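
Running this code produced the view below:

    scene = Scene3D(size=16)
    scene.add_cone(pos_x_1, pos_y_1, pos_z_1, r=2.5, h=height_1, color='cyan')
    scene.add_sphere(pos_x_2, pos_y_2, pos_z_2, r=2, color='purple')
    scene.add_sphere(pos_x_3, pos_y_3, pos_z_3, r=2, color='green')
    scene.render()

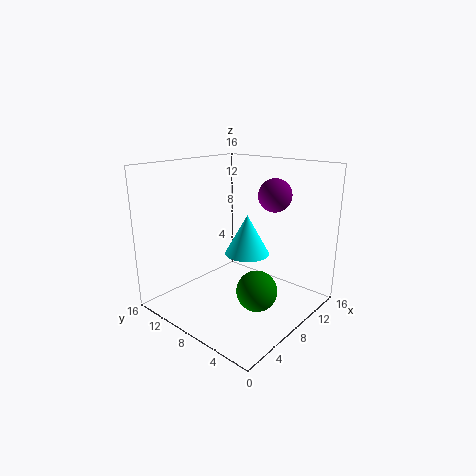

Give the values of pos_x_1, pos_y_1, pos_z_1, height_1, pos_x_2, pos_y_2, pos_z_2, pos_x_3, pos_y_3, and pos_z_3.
pos_x_1 = 9, pos_y_1 = 7.5, pos_z_1 = 6, height_1 = 4.5, pos_x_2 = 13.5, pos_y_2 = 7, pos_z_2 = 12, pos_x_3 = 5, pos_y_3 = 3, pos_z_3 = 4.5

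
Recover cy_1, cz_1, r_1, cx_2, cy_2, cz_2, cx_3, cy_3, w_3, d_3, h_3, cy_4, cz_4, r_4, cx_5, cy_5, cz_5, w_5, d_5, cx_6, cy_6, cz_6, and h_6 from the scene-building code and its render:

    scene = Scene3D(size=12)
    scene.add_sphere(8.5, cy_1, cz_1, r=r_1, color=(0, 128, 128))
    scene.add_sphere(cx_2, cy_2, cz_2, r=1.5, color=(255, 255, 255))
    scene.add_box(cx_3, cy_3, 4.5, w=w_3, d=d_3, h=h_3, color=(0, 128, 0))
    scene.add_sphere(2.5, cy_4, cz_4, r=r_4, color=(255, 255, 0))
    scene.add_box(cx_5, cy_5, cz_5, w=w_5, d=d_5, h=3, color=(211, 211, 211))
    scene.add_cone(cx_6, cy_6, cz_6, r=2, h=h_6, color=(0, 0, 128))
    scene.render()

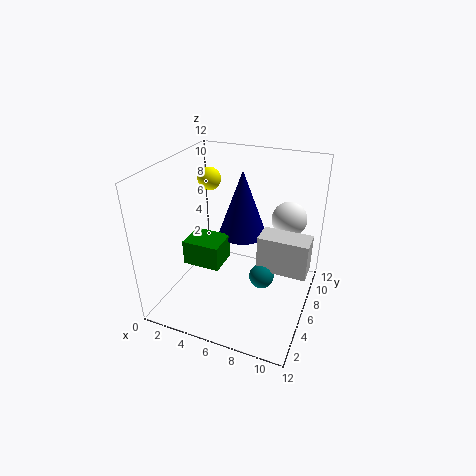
cy_1 = 5
cz_1 = 3.5
r_1 = 1
cx_2 = 9.5
cy_2 = 9
cz_2 = 7
cx_3 = 2.5
cy_3 = 3
w_3 = 3
d_3 = 2.5
h_3 = 2
cy_4 = 8
cz_4 = 10
r_4 = 1
cx_5 = 8
cy_5 = 5
cz_5 = 4
w_5 = 4
d_5 = 2
cx_6 = 6
cy_6 = 7
cz_6 = 6
h_6 = 5.5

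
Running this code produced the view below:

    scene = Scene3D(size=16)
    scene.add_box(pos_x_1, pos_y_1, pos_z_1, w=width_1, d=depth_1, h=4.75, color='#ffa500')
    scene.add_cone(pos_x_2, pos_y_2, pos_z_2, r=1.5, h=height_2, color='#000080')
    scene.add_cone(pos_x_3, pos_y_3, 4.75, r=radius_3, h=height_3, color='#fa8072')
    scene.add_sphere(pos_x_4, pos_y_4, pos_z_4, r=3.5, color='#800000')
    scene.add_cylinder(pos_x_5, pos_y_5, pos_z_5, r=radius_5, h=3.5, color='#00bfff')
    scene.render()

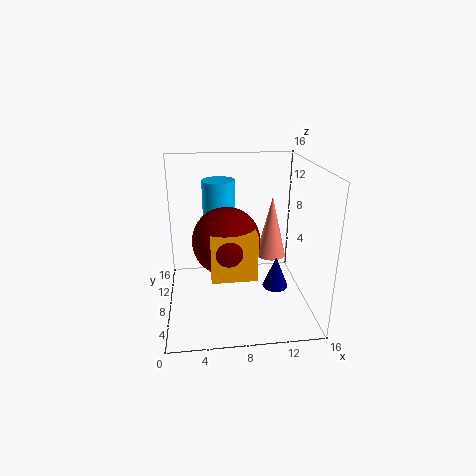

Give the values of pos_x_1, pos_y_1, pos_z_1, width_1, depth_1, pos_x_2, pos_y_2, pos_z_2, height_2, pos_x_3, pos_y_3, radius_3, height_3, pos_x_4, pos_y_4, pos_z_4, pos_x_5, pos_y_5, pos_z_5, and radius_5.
pos_x_1 = 4.75
pos_y_1 = 2.5
pos_z_1 = 5.75
width_1 = 4.5
depth_1 = 2.5
pos_x_2 = 12.5
pos_y_2 = 8
pos_z_2 = 1.5
height_2 = 3.75
pos_x_3 = 12.25
pos_y_3 = 10
radius_3 = 1.75
height_3 = 7.25
pos_x_4 = 6.5
pos_y_4 = 5.75
pos_z_4 = 8.75
pos_x_5 = 6
pos_y_5 = 8.25
pos_z_5 = 11
radius_5 = 1.75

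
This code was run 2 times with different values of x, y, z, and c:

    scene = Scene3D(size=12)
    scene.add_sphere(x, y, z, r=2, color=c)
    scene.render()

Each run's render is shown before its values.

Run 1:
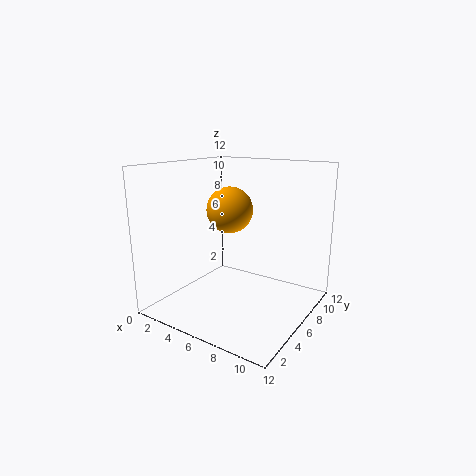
x = 4.5, y = 7, z = 8, c = 'orange'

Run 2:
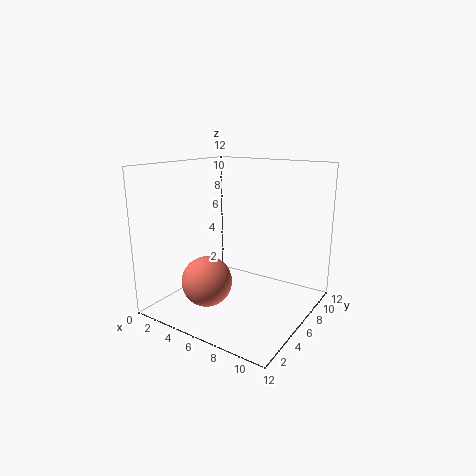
x = 5, y = 3, z = 3, c = 'salmon'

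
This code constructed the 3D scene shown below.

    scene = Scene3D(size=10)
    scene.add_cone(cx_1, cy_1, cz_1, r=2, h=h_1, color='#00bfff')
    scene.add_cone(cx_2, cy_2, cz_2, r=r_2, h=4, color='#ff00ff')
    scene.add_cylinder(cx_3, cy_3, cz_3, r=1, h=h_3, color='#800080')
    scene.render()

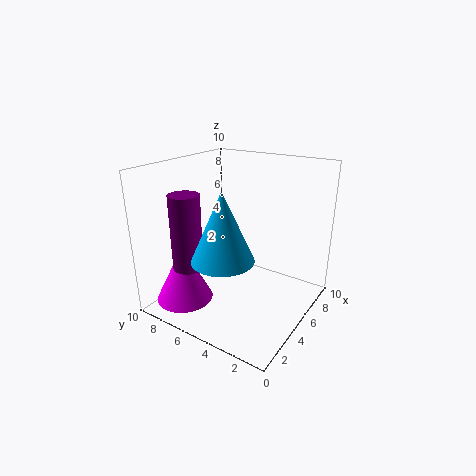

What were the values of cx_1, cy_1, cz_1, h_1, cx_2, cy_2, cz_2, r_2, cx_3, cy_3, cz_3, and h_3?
cx_1 = 2.5, cy_1 = 4.5, cz_1 = 4.5, h_1 = 4.5, cx_2 = 2.5, cy_2 = 8, cz_2 = 0.5, r_2 = 2, cx_3 = 2, cy_3 = 7, cz_3 = 3.5, h_3 = 5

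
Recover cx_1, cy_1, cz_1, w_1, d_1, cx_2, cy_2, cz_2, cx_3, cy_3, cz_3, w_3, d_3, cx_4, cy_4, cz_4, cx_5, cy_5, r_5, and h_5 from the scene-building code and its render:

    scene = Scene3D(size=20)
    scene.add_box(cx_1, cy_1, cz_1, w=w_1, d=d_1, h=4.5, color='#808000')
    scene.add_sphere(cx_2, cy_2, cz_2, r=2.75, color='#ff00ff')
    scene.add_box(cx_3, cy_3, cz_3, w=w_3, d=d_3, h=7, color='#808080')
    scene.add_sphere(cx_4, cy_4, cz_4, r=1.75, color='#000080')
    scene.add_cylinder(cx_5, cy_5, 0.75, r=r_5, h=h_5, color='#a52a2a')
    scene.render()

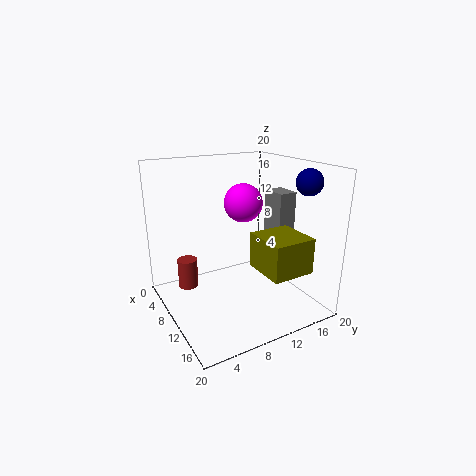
cx_1 = 14; cy_1 = 9.5; cz_1 = 7.75; w_1 = 5.75; d_1 = 5.5; cx_2 = 8; cy_2 = 12; cz_2 = 14.25; cx_3 = 10.5; cy_3 = 14; cz_3 = 9.5; w_3 = 3.5; d_3 = 2.5; cx_4 = 15.5; cy_4 = 17.25; cz_4 = 18; cx_5 = 3.5; cy_5 = 4.75; r_5 = 1.5; h_5 = 4.5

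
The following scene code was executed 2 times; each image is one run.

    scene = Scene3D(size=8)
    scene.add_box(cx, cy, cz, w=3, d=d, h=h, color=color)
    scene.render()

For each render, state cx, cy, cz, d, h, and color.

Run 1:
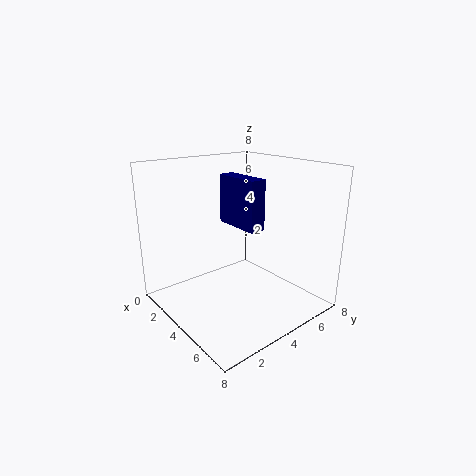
cx = 1
cy = 5
cz = 4
d = 1
h = 3
color = 'navy'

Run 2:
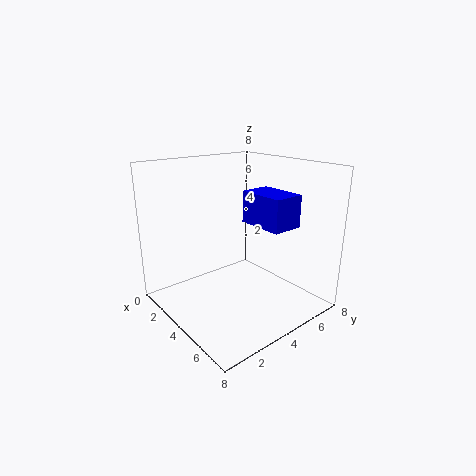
cx = 2
cy = 6
cz = 4
d = 2
h = 2
color = 'blue'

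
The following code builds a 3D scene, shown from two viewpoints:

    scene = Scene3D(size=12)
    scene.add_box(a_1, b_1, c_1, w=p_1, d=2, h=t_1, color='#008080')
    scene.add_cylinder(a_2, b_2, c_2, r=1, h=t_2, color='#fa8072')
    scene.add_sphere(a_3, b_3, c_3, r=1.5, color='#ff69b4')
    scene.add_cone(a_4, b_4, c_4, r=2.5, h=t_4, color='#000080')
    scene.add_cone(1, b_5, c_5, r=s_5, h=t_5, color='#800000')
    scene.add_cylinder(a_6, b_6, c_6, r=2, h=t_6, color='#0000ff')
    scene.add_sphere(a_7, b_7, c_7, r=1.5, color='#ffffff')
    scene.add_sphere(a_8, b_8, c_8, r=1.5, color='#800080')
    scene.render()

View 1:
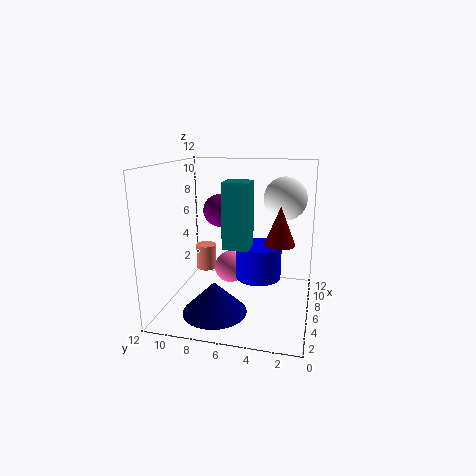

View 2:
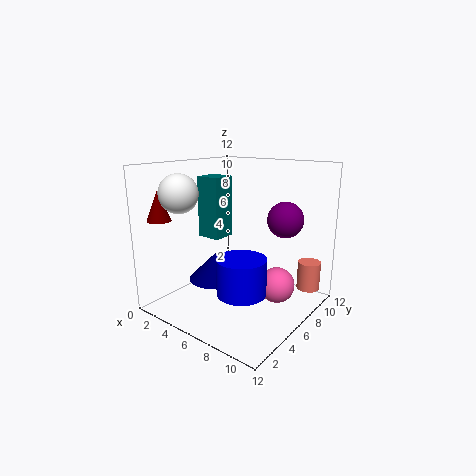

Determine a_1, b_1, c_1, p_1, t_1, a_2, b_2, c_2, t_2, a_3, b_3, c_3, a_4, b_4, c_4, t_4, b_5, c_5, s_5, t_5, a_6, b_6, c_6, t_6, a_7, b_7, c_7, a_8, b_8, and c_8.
a_1 = 3
b_1 = 4.5
c_1 = 6
p_1 = 2
t_1 = 5
a_2 = 10.5
b_2 = 10.5
c_2 = 1
t_2 = 2.5
a_3 = 9
b_3 = 7.5
c_3 = 2
a_4 = 2.5
b_4 = 7
c_4 = 1
t_4 = 2.5
b_5 = 2
c_5 = 7.5
s_5 = 1
t_5 = 2.5
a_6 = 7.5
b_6 = 4.5
c_6 = 2
t_6 = 3
a_7 = 3.5
b_7 = 2
c_7 = 10
a_8 = 9
b_8 = 8.5
c_8 = 7.5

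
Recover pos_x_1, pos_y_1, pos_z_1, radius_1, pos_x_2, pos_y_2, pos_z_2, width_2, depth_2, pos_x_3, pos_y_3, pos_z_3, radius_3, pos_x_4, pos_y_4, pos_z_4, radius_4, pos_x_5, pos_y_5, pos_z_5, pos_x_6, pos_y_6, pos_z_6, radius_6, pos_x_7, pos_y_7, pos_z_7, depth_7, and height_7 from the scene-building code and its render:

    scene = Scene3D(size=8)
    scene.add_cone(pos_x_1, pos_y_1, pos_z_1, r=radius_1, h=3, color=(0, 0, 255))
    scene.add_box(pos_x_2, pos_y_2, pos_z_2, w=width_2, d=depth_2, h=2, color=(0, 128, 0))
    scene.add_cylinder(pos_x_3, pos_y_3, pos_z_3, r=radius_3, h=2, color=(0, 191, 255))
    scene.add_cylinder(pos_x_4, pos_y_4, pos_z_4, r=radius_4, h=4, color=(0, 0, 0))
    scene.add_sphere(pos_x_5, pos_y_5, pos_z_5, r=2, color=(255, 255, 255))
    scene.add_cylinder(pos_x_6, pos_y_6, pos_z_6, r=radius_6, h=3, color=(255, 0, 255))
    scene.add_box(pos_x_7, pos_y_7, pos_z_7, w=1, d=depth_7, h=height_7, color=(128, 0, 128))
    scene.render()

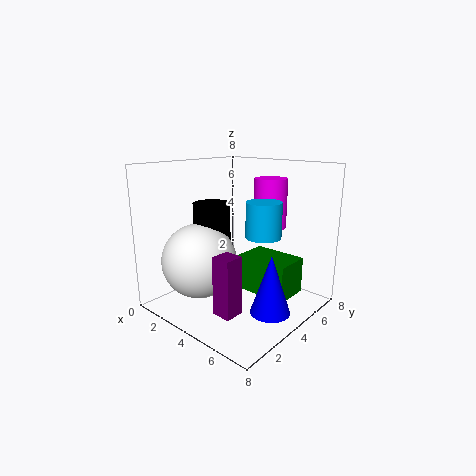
pos_x_1 = 7, pos_y_1 = 3, pos_z_1 = 1, radius_1 = 1, pos_x_2 = 4, pos_y_2 = 4, pos_z_2 = 1, width_2 = 3, depth_2 = 2, pos_x_3 = 5, pos_y_3 = 5, pos_z_3 = 4, radius_3 = 1, pos_x_4 = 3, pos_y_4 = 3, pos_z_4 = 2, radius_4 = 1, pos_x_5 = 3, pos_y_5 = 2, pos_z_5 = 3, pos_x_6 = 4, pos_y_6 = 7, pos_z_6 = 4, radius_6 = 1, pos_x_7 = 5, pos_y_7 = 1, pos_z_7 = 1, depth_7 = 1, height_7 = 3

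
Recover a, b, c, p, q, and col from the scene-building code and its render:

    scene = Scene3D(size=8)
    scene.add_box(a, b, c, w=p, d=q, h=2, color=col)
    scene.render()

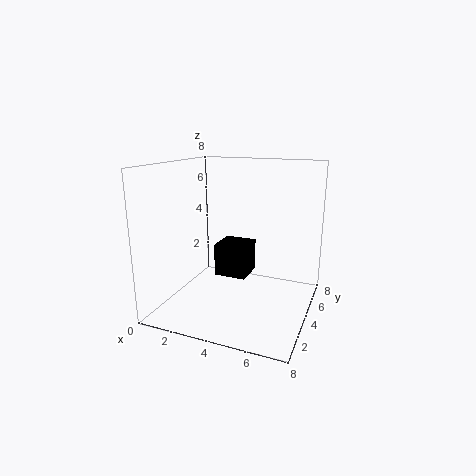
a = 2; b = 5; c = 1; p = 2; q = 2; col = 'black'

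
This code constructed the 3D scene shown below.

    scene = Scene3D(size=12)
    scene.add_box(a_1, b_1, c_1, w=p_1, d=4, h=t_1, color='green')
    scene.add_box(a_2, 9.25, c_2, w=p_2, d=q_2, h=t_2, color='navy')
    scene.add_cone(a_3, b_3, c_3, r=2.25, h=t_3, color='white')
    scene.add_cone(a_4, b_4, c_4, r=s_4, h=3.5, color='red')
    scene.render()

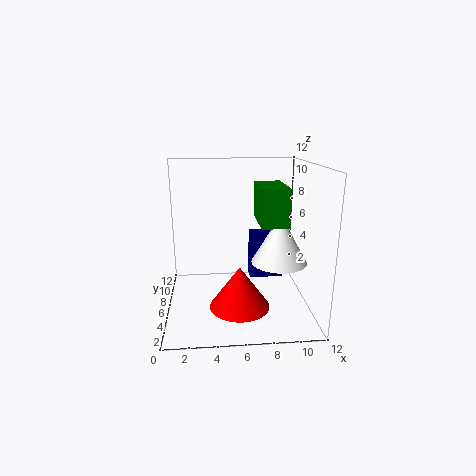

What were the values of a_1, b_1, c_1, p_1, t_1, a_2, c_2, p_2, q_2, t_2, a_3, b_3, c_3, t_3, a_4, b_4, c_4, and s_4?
a_1 = 7.25, b_1 = 1.75, c_1 = 8, p_1 = 2, t_1 = 2.75, a_2 = 7.5, c_2 = 0.75, p_2 = 3.25, q_2 = 1.5, t_2 = 4.5, a_3 = 9.25, b_3 = 4.75, c_3 = 4.25, t_3 = 4, a_4 = 6, b_4 = 4.5, c_4 = 0.5, s_4 = 2.5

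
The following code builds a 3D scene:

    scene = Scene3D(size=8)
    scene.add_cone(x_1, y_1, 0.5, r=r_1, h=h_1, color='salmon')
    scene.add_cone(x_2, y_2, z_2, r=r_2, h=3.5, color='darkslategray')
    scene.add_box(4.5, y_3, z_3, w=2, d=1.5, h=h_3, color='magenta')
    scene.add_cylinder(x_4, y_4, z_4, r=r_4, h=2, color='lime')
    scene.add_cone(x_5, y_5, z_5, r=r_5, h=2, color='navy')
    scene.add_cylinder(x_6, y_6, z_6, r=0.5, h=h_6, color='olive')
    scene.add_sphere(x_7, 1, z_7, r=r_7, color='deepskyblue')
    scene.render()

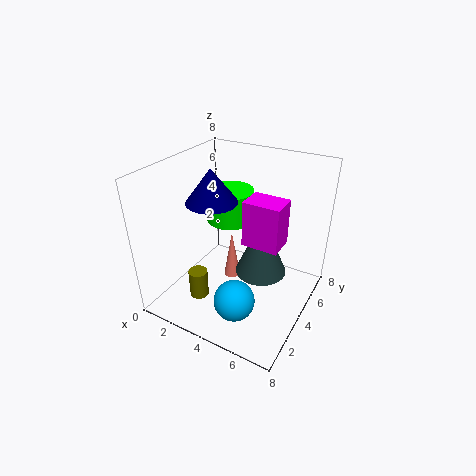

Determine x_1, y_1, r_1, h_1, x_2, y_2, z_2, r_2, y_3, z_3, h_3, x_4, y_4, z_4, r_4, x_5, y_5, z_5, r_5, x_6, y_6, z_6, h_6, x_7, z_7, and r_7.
x_1 = 3; y_1 = 5; r_1 = 0.5; h_1 = 3; x_2 = 5; y_2 = 5; z_2 = 1.5; r_2 = 1.5; y_3 = 3.5; z_3 = 4; h_3 = 2.5; x_4 = 2; y_4 = 6.5; z_4 = 3.5; r_4 = 1.5; x_5 = 2; y_5 = 4.5; z_5 = 5.5; r_5 = 1.5; x_6 = 3; y_6 = 1.5; z_6 = 1.5; h_6 = 1.5; x_7 = 5.5; z_7 = 2.5; r_7 = 1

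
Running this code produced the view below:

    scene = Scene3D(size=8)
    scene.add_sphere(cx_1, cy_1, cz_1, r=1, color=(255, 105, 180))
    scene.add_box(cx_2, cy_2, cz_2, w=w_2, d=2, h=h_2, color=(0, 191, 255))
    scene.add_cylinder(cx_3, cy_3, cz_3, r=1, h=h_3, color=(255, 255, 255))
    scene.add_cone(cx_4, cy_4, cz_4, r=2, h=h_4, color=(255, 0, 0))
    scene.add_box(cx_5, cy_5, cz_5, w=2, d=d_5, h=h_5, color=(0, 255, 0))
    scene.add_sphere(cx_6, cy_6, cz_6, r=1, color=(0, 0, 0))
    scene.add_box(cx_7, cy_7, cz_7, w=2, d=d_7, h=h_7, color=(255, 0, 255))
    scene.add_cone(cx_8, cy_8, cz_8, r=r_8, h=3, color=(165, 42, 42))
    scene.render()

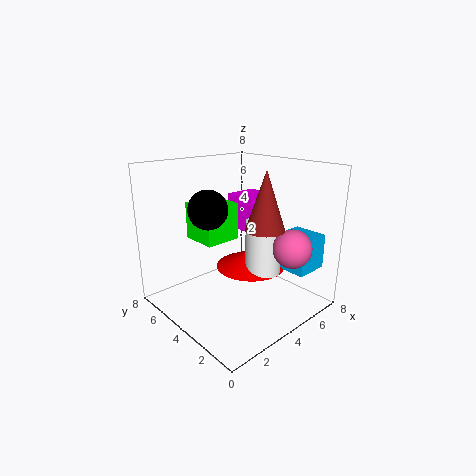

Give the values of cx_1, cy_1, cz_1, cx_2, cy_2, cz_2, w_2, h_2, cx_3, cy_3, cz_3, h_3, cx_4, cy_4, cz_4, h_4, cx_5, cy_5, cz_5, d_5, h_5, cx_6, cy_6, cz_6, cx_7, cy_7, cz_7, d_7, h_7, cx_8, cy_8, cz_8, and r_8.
cx_1 = 5
cy_1 = 1
cz_1 = 4
cx_2 = 6
cy_2 = 1
cz_2 = 2
w_2 = 2
h_2 = 2
cx_3 = 5
cy_3 = 3
cz_3 = 2
h_3 = 3
cx_4 = 5
cy_4 = 4
cz_4 = 2
h_4 = 1
cx_5 = 2
cy_5 = 4
cz_5 = 4
d_5 = 2
h_5 = 2
cx_6 = 2
cy_6 = 4
cz_6 = 6
cx_7 = 5
cy_7 = 4
cz_7 = 4
d_7 = 2
h_7 = 2
cx_8 = 4
cy_8 = 2
cz_8 = 5
r_8 = 1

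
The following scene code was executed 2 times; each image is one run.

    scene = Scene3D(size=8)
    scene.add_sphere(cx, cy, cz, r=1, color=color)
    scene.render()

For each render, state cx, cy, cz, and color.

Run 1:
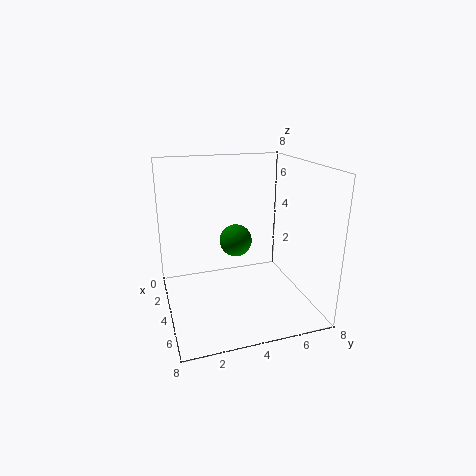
cx = 2; cy = 4.5; cz = 3; color = 'green'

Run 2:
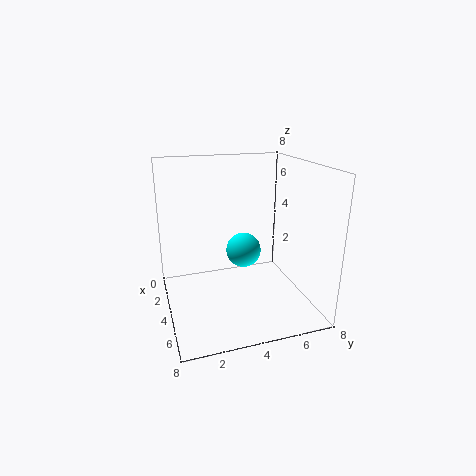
cx = 3.5; cy = 4.5; cz = 3; color = 'cyan'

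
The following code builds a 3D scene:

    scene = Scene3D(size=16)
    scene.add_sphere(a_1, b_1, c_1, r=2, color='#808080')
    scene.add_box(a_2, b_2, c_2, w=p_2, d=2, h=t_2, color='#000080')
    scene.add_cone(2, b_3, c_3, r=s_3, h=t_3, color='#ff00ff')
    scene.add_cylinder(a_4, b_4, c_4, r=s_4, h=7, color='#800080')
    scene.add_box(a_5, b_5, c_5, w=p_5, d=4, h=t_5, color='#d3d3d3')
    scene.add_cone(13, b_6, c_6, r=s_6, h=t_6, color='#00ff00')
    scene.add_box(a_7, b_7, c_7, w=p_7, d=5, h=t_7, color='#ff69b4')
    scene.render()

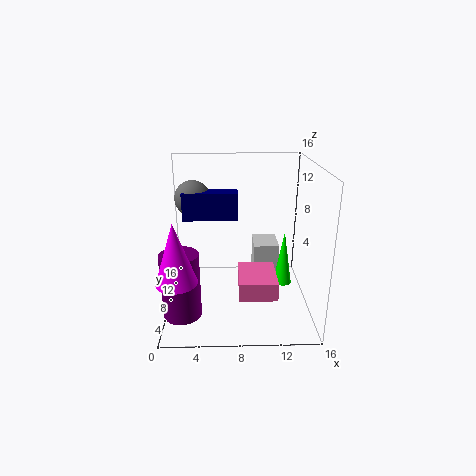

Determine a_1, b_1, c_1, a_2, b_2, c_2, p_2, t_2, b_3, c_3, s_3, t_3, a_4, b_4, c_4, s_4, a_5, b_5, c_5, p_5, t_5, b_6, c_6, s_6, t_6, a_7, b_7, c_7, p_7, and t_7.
a_1 = 3; b_1 = 10; c_1 = 12; a_2 = 2; b_2 = 8; c_2 = 10; p_2 = 6; t_2 = 3; b_3 = 2; c_3 = 6; s_3 = 2; t_3 = 6; a_4 = 2; b_4 = 4; c_4 = 1; s_4 = 2; a_5 = 10; b_5 = 10; c_5 = 1; p_5 = 3; t_5 = 5; b_6 = 7; c_6 = 3; s_6 = 1; t_6 = 6; a_7 = 8; b_7 = 3; c_7 = 3; p_7 = 4; t_7 = 2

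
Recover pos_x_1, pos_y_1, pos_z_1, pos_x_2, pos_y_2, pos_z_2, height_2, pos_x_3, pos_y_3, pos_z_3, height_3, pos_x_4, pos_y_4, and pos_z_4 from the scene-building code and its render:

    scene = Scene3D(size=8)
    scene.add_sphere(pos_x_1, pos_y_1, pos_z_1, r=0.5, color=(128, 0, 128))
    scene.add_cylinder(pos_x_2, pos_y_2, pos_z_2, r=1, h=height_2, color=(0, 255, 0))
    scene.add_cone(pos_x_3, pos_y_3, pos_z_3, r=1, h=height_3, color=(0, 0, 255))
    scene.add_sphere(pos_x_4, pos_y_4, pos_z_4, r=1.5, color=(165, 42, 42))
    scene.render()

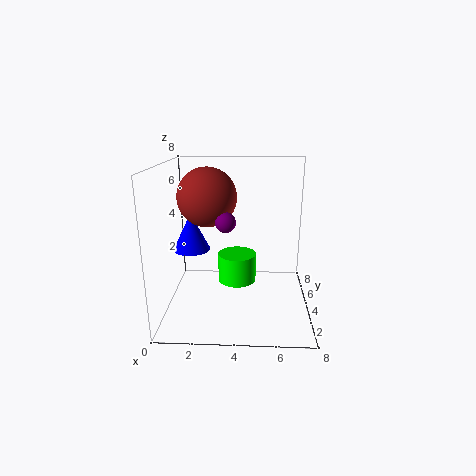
pos_x_1 = 3.5, pos_y_1 = 2, pos_z_1 = 5.5, pos_x_2 = 4, pos_y_2 = 3, pos_z_2 = 2, height_2 = 1.5, pos_x_3 = 1.5, pos_y_3 = 3.5, pos_z_3 = 3.5, height_3 = 2, pos_x_4 = 2.5, pos_y_4 = 3, pos_z_4 = 6.5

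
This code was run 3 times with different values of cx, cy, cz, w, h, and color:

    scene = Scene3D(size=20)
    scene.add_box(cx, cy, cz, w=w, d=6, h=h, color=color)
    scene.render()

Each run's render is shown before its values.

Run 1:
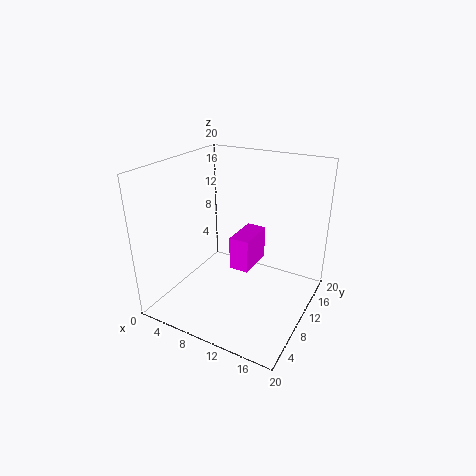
cx = 8
cy = 11
cz = 4
w = 3
h = 5
color = 'magenta'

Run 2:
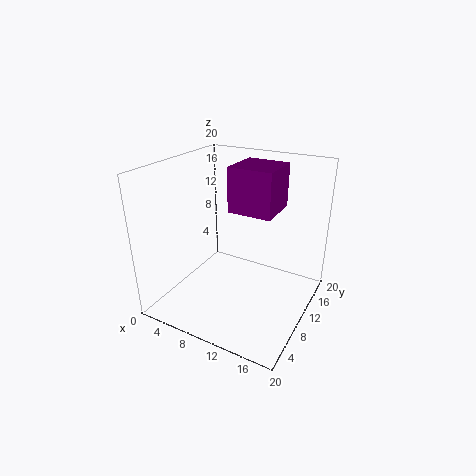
cx = 9
cy = 9
cz = 14
w = 6
h = 6
color = 'purple'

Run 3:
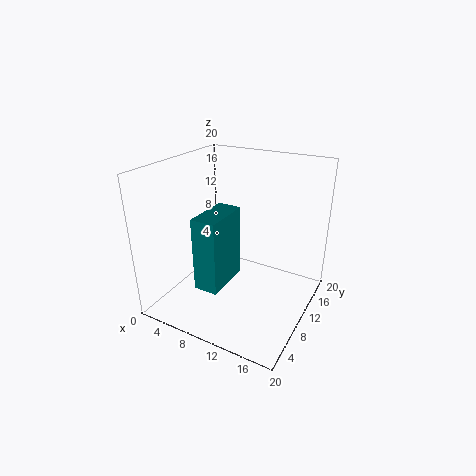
cx = 9
cy = 1
cz = 7
w = 3
h = 9
color = 'teal'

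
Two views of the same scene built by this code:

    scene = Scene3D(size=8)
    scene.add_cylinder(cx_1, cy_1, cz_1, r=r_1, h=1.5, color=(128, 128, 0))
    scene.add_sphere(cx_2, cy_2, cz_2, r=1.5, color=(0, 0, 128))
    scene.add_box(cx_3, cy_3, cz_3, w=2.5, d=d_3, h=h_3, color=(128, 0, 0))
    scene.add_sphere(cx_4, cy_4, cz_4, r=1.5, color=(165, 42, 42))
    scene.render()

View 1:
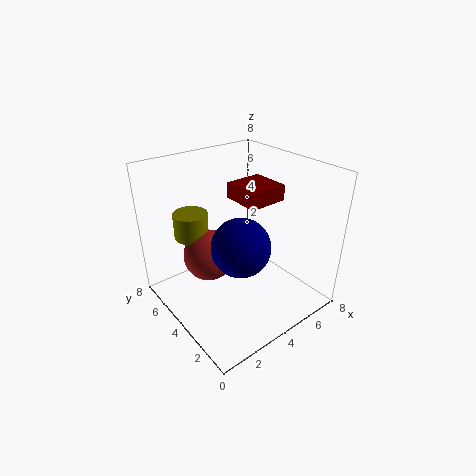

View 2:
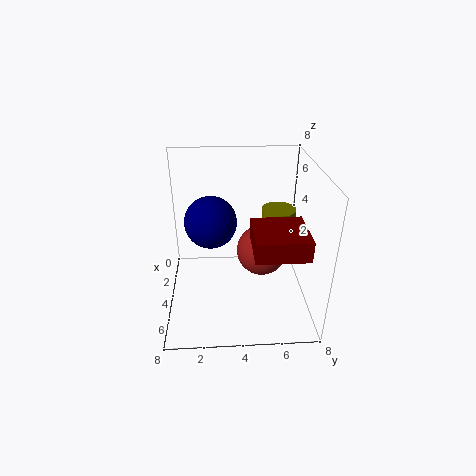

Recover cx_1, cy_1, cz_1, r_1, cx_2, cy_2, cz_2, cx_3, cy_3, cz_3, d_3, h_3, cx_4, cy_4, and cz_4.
cx_1 = 2.5; cy_1 = 6.5; cz_1 = 3.5; r_1 = 1; cx_2 = 3; cy_2 = 2.5; cz_2 = 4.5; cx_3 = 5.5; cy_3 = 4.5; cz_3 = 5; d_3 = 2.5; h_3 = 1; cx_4 = 3; cy_4 = 5.5; cz_4 = 2.5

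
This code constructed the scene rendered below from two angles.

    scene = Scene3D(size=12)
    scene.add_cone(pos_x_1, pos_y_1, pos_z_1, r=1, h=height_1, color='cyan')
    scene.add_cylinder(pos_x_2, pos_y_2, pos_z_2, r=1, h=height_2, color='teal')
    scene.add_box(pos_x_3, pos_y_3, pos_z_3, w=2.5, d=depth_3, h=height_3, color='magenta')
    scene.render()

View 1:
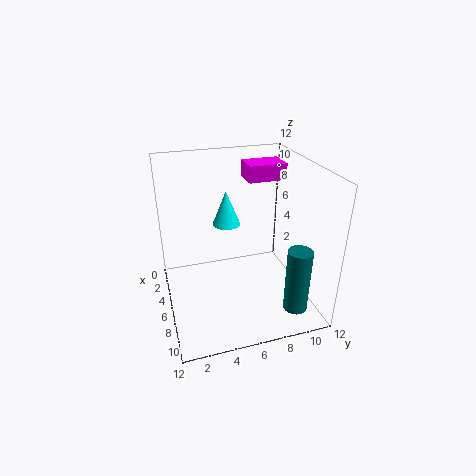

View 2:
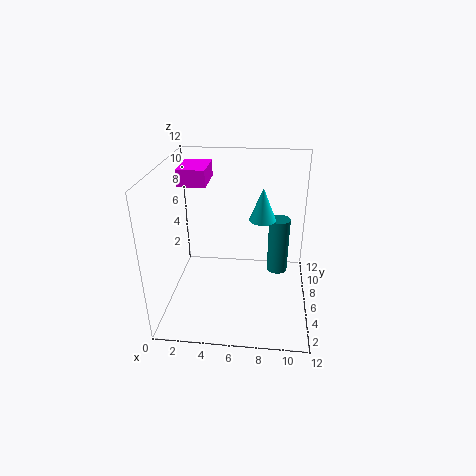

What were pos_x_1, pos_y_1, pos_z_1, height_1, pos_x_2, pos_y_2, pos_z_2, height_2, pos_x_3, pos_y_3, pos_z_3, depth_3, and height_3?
pos_x_1 = 8, pos_y_1 = 4.5, pos_z_1 = 8.5, height_1 = 2.5, pos_x_2 = 9.5, pos_y_2 = 10, pos_z_2 = 0.5, height_2 = 5.5, pos_x_3 = 0.5, pos_y_3 = 8, pos_z_3 = 9.5, depth_3 = 3.5, height_3 = 1.5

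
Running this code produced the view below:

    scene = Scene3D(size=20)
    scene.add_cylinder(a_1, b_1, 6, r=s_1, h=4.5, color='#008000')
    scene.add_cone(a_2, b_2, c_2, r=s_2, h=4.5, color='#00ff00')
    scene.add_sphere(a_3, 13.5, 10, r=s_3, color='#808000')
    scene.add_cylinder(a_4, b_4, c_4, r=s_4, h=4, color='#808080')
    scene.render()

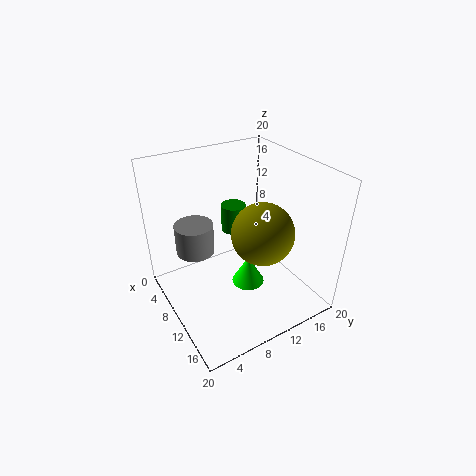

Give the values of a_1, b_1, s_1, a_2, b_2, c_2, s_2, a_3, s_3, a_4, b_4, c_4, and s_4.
a_1 = 2; b_1 = 14; s_1 = 2; a_2 = 9; b_2 = 12.5; c_2 = 0.5; s_2 = 2.5; a_3 = 11; s_3 = 4.5; a_4 = 9; b_4 = 4; c_4 = 9.5; s_4 = 2.5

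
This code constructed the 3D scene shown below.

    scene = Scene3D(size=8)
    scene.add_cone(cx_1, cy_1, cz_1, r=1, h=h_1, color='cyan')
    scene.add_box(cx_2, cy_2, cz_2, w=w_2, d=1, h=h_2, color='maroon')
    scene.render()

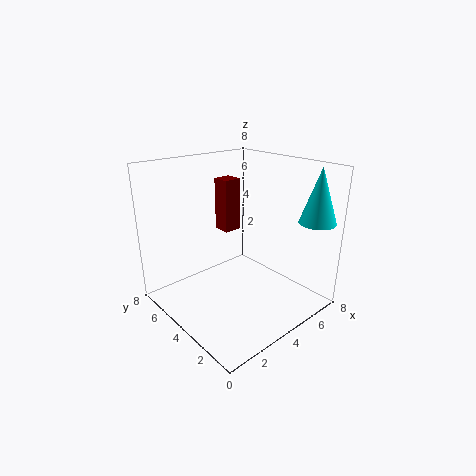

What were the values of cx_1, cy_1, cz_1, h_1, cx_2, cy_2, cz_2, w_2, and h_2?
cx_1 = 7
cy_1 = 1
cz_1 = 5
h_1 = 3
cx_2 = 4
cy_2 = 5
cz_2 = 4
w_2 = 1
h_2 = 3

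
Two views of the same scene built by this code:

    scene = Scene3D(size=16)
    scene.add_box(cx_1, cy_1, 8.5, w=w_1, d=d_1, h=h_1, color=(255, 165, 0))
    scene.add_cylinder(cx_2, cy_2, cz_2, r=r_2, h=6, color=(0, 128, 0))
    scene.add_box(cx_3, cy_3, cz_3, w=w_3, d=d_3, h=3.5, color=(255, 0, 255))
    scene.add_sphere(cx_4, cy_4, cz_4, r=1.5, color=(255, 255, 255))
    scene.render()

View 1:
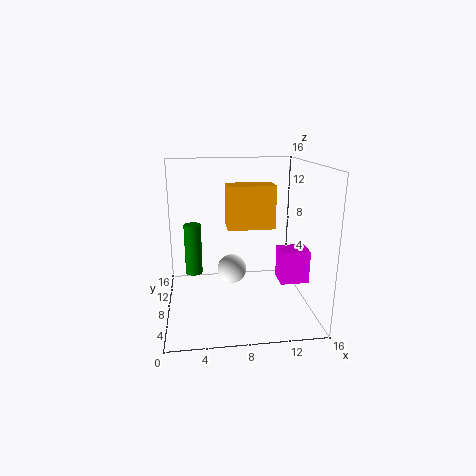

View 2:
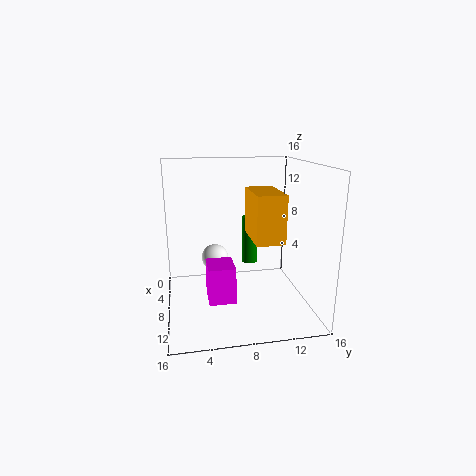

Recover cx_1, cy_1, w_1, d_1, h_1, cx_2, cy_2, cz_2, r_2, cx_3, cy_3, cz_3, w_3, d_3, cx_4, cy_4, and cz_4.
cx_1 = 7; cy_1 = 9; w_1 = 5.5; d_1 = 3; h_1 = 5; cx_2 = 3; cy_2 = 10.5; cz_2 = 3; r_2 = 1; cx_3 = 12; cy_3 = 4; cz_3 = 4; w_3 = 3; d_3 = 2.5; cx_4 = 7; cy_4 = 5.5; cz_4 = 5.5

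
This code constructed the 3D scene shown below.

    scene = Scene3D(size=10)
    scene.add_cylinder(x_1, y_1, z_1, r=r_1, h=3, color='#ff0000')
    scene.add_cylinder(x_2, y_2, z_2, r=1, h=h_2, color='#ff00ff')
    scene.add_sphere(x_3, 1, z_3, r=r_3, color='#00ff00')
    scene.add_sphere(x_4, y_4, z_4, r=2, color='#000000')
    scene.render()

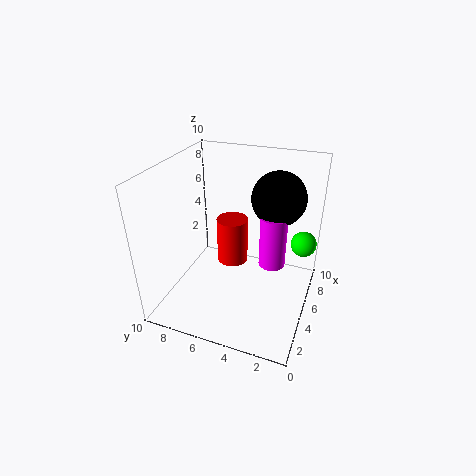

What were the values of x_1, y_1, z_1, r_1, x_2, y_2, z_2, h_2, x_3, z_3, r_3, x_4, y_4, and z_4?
x_1 = 4
y_1 = 5
z_1 = 4
r_1 = 1
x_2 = 7
y_2 = 3
z_2 = 2
h_2 = 4
x_3 = 9
z_3 = 3
r_3 = 1
x_4 = 8
y_4 = 3
z_4 = 7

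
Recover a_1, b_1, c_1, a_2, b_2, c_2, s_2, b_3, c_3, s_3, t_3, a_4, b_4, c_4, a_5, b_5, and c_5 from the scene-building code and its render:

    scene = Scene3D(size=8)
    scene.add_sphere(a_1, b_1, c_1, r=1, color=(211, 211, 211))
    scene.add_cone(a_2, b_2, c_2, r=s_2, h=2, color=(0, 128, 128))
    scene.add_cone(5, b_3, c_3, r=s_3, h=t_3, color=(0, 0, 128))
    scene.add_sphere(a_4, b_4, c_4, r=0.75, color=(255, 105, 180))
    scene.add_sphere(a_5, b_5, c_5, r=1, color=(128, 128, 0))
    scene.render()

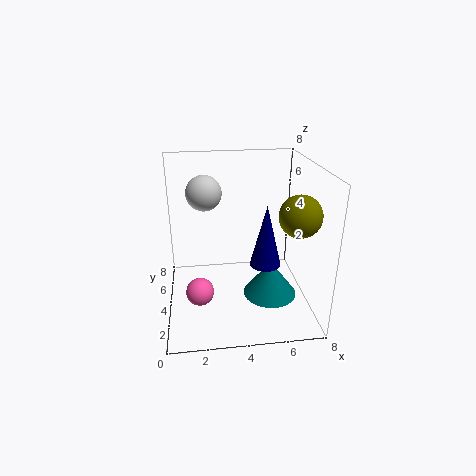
a_1 = 2.25; b_1 = 5.25; c_1 = 6.25; a_2 = 5.75; b_2 = 3.25; c_2 = 0.75; s_2 = 1.5; b_3 = 1.5; c_3 = 3.75; s_3 = 0.75; t_3 = 3; a_4 = 1.75; b_4 = 2.75; c_4 = 1.5; a_5 = 6.5; b_5 = 1.25; c_5 = 6.25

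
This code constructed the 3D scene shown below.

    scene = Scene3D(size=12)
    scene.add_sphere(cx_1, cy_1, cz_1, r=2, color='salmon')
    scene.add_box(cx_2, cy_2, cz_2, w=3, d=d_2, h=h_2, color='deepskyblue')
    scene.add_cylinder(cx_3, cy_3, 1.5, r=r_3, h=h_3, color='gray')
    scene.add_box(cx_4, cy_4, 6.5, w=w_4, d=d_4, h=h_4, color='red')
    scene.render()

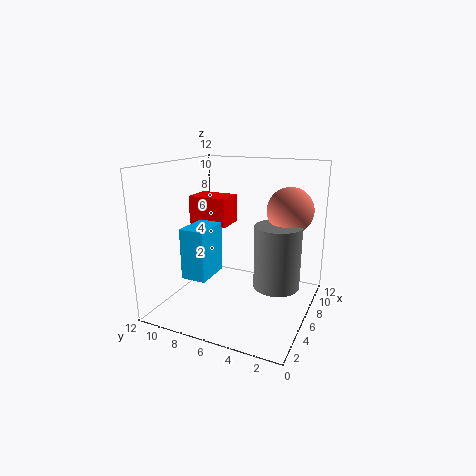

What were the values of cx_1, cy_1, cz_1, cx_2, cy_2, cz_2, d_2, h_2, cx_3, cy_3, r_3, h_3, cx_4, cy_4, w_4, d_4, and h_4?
cx_1 = 9
cy_1 = 2.5
cz_1 = 8
cx_2 = 2
cy_2 = 7
cz_2 = 3.5
d_2 = 2
h_2 = 4
cx_3 = 7.5
cy_3 = 3
r_3 = 2
h_3 = 5.5
cx_4 = 6.5
cy_4 = 7.5
w_4 = 2.5
d_4 = 3.5
h_4 = 2.5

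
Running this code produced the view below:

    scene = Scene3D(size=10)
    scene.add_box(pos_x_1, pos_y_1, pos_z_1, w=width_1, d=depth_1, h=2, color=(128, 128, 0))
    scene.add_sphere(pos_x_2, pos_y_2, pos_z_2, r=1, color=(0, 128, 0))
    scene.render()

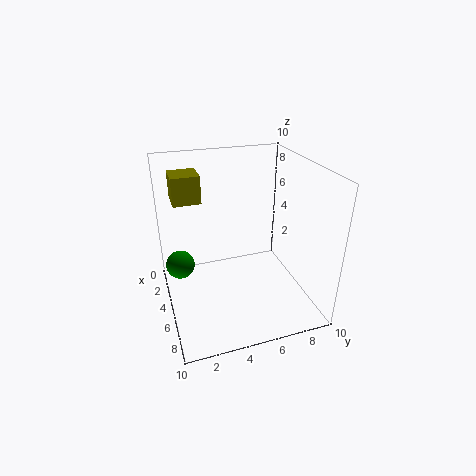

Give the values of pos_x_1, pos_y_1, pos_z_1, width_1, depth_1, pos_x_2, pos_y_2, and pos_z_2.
pos_x_1 = 1, pos_y_1 = 1, pos_z_1 = 7, width_1 = 2, depth_1 = 2, pos_x_2 = 4, pos_y_2 = 1, pos_z_2 = 3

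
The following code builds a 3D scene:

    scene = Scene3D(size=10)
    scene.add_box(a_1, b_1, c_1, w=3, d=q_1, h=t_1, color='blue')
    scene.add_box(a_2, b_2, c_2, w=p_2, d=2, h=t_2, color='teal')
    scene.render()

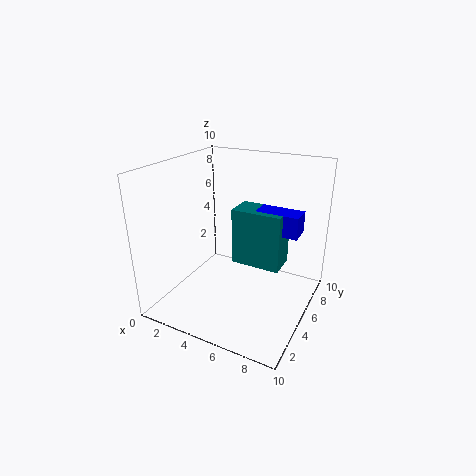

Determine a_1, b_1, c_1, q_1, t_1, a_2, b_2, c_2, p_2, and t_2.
a_1 = 6, b_1 = 5.5, c_1 = 5.5, q_1 = 1.5, t_1 = 1.5, a_2 = 4.5, b_2 = 5, c_2 = 3, p_2 = 3.5, t_2 = 4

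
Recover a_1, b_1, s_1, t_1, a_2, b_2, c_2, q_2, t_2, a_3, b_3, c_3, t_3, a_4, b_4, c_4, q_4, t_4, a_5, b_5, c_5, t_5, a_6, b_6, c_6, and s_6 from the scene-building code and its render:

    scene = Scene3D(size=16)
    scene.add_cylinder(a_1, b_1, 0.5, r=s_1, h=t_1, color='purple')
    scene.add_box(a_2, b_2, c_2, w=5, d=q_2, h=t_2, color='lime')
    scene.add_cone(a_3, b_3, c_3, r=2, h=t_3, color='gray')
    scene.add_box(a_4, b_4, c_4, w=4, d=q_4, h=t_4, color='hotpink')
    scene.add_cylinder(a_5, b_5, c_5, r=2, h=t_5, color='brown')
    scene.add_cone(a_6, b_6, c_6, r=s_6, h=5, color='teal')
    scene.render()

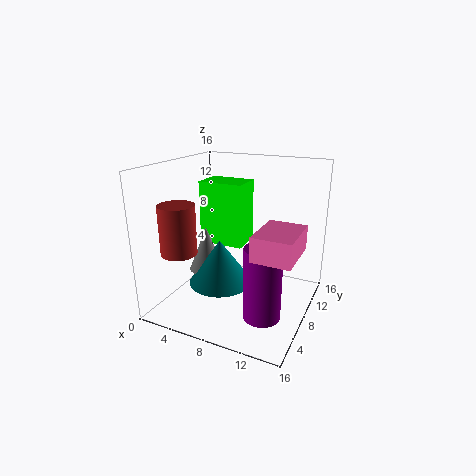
a_1 = 12
b_1 = 5.5
s_1 = 2
t_1 = 8
a_2 = 3.5
b_2 = 7.5
c_2 = 7
q_2 = 3.5
t_2 = 7
a_3 = 4.5
b_3 = 7
c_3 = 4
t_3 = 5
a_4 = 11.5
b_4 = 3
c_4 = 8
q_4 = 5.5
t_4 = 2.5
a_5 = 2.5
b_5 = 4.5
c_5 = 6.5
t_5 = 5.5
a_6 = 6.5
b_6 = 6.5
c_6 = 3
s_6 = 3.5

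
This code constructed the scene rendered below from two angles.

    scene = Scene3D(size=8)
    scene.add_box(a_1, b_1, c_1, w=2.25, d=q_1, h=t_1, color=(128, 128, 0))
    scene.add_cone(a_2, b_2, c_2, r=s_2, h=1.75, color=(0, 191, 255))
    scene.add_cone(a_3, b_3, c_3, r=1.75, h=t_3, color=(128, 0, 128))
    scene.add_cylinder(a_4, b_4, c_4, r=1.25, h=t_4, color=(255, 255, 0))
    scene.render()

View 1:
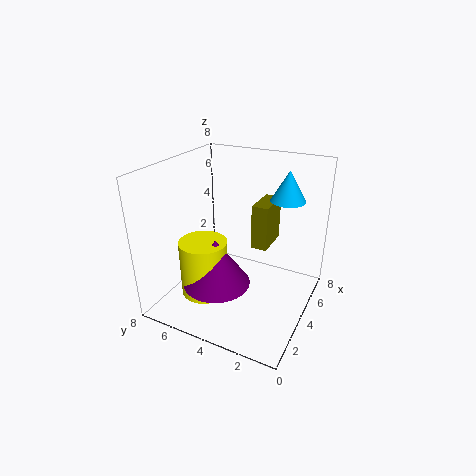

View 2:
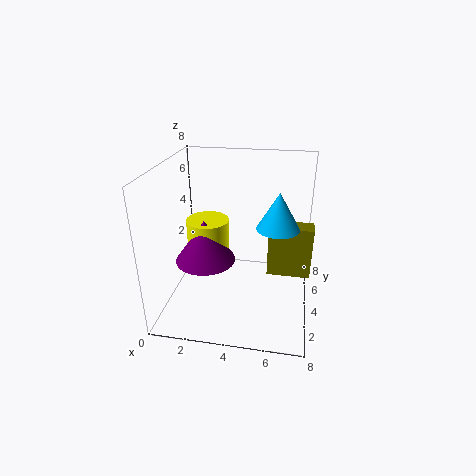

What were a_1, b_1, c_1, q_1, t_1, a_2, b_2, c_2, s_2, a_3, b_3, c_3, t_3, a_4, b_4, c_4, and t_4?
a_1 = 5.75
b_1 = 3
c_1 = 2.5
q_1 = 1
t_1 = 2.75
a_2 = 6.25
b_2 = 2
c_2 = 5.75
s_2 = 1
a_3 = 2
b_3 = 4.25
c_3 = 2.25
t_3 = 2.5
a_4 = 2
b_4 = 5
c_4 = 1.5
t_4 = 3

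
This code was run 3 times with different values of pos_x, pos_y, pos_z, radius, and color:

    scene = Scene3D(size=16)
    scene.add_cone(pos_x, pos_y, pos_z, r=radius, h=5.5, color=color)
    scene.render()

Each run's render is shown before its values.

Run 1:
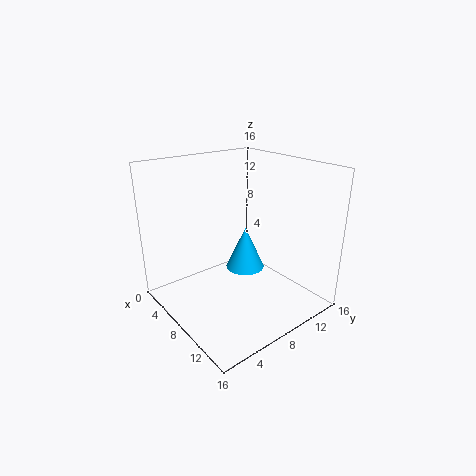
pos_x = 4.5; pos_y = 12; pos_z = 1.5; radius = 2.5; color = 'deepskyblue'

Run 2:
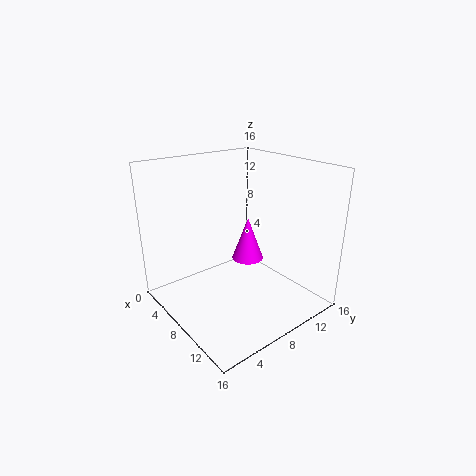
pos_x = 5; pos_y = 12; pos_z = 3; radius = 2; color = 'magenta'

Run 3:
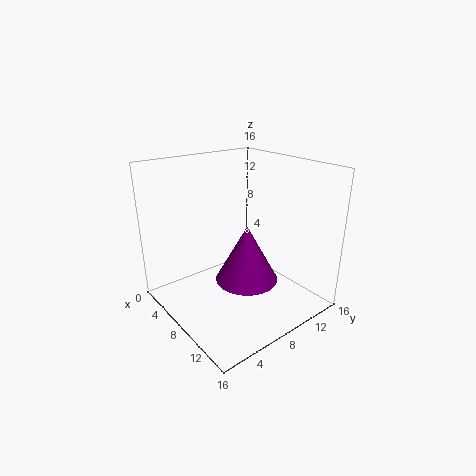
pos_x = 12.5; pos_y = 5.5; pos_z = 6; radius = 3; color = 'purple'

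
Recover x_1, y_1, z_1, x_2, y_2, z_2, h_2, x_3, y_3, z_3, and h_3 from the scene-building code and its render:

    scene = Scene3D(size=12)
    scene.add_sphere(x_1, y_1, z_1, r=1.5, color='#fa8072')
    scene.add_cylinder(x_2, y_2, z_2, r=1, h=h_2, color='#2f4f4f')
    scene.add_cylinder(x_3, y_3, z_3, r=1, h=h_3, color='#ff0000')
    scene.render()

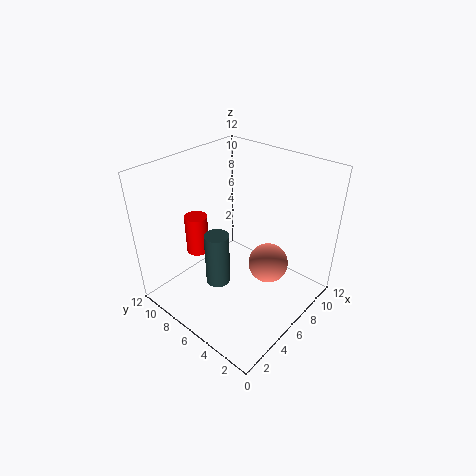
x_1 = 5.5, y_1 = 2.5, z_1 = 5.5, x_2 = 4, y_2 = 6.5, z_2 = 2.5, h_2 = 4.5, x_3 = 5, y_3 = 10, z_3 = 3.5, h_3 = 3.5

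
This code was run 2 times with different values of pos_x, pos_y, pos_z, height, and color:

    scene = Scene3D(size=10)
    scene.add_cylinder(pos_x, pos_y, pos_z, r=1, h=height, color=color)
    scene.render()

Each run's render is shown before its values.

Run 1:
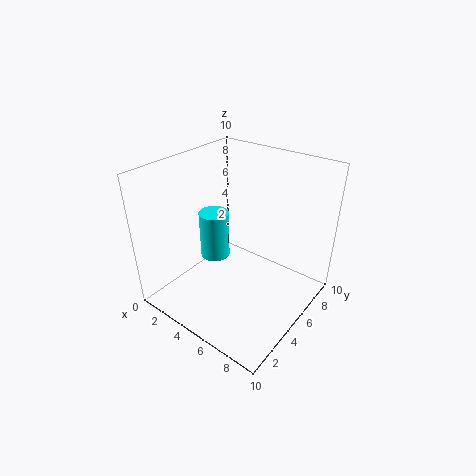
pos_x = 3.75
pos_y = 4
pos_z = 3.75
height = 3.25
color = 'cyan'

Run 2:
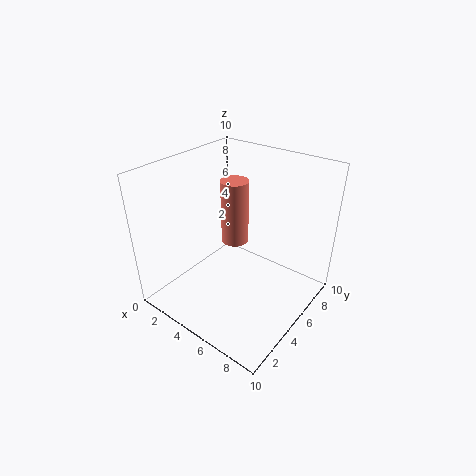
pos_x = 3.75
pos_y = 6.25
pos_z = 3.75
height = 4.75
color = 'salmon'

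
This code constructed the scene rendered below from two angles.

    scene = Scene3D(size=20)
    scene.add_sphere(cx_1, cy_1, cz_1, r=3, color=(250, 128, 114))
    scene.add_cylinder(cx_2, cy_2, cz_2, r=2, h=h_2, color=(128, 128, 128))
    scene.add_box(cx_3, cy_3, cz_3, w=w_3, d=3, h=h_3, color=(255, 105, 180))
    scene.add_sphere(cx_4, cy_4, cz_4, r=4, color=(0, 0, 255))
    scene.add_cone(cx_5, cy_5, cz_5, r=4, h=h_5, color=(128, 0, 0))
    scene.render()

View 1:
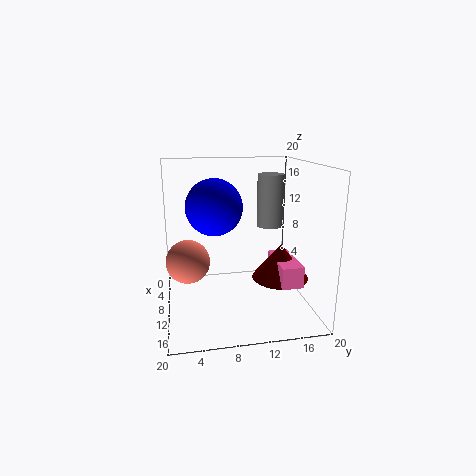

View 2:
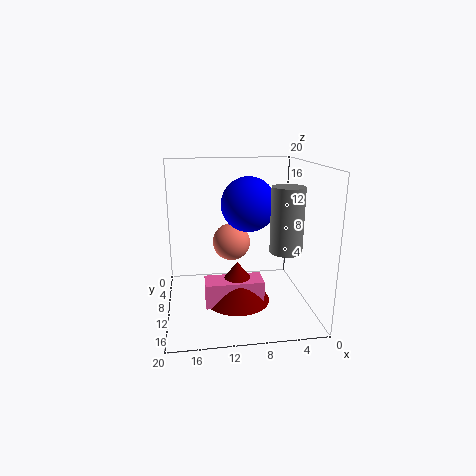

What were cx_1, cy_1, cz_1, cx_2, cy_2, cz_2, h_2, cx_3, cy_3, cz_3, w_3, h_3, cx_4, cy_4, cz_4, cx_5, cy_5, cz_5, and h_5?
cx_1 = 10, cy_1 = 3, cz_1 = 7, cx_2 = 5, cy_2 = 16, cz_2 = 10, h_2 = 8, cx_3 = 8, cy_3 = 15, cz_3 = 4, w_3 = 7, h_3 = 3, cx_4 = 8, cy_4 = 7, cz_4 = 14, cx_5 = 11, cy_5 = 16, cz_5 = 4, h_5 = 5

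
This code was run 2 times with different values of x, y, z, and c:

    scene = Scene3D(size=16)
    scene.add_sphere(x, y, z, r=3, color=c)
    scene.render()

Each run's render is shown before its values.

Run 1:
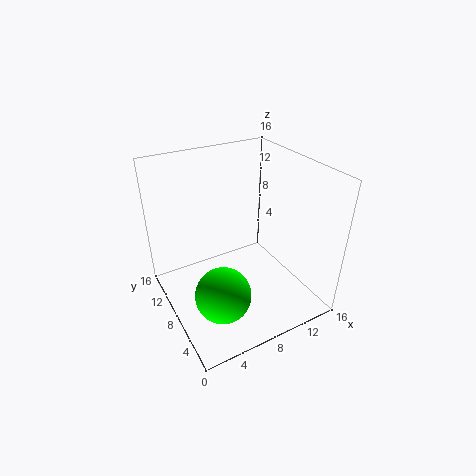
x = 4.5
y = 5
z = 3.5
c = 'lime'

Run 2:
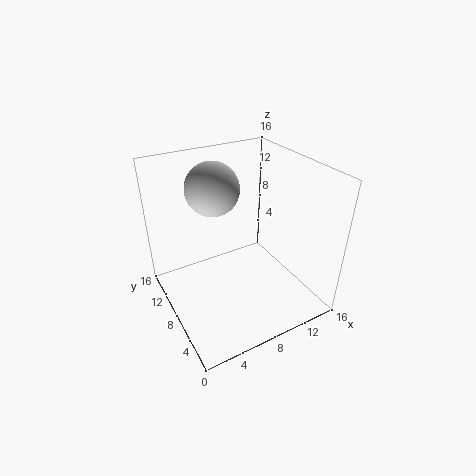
x = 6.5
y = 11
z = 13
c = 'lightgray'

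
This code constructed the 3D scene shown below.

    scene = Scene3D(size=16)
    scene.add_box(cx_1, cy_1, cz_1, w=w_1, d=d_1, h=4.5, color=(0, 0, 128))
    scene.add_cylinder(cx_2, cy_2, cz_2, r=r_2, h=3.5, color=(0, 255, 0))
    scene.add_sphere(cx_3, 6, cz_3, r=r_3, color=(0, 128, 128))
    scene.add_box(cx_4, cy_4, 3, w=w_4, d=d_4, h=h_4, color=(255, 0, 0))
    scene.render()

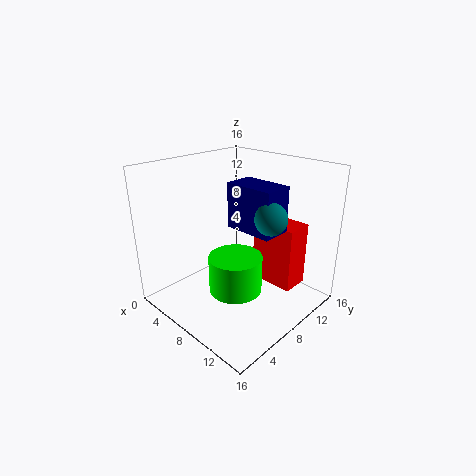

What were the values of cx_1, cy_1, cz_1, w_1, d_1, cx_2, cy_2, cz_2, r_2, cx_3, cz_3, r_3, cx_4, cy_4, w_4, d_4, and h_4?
cx_1 = 9
cy_1 = 5.5
cz_1 = 10.5
w_1 = 5
d_1 = 3
cx_2 = 12
cy_2 = 3.5
cz_2 = 5.5
r_2 = 2.5
cx_3 = 14
cz_3 = 12.5
r_3 = 1.5
cx_4 = 9
cy_4 = 9.5
w_4 = 5
d_4 = 3
h_4 = 7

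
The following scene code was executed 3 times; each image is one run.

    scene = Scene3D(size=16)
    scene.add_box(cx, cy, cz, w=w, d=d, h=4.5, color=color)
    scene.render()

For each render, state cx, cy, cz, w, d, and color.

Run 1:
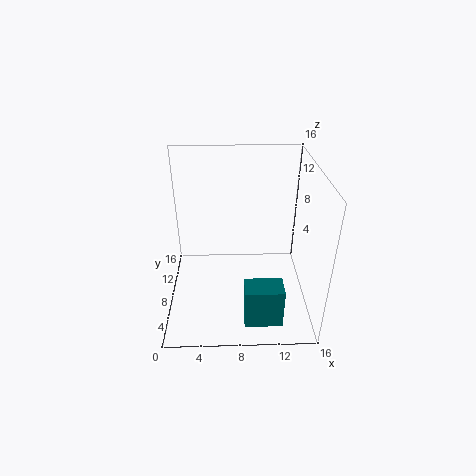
cx = 8.5
cy = 1.5
cz = 1
w = 4
d = 2.5
color = 'teal'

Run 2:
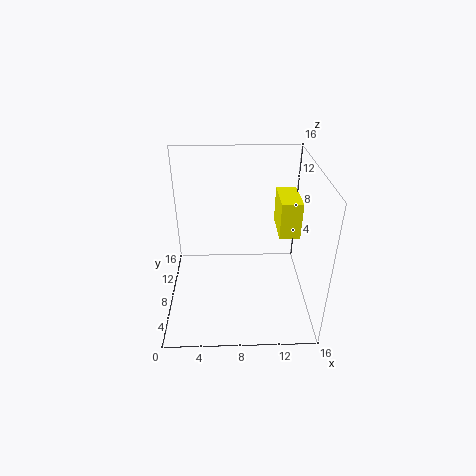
cx = 13
cy = 10
cz = 6.5
w = 2.5
d = 5
color = 'yellow'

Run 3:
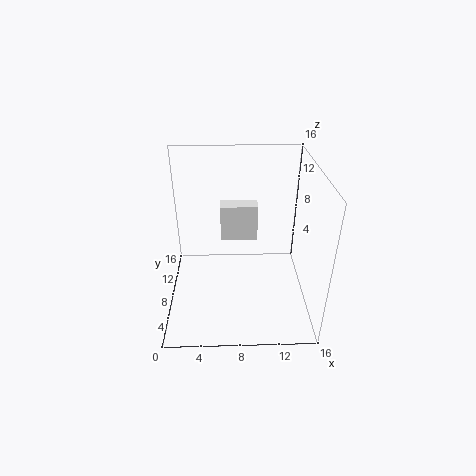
cx = 6
cy = 11.5
cz = 5.5
w = 4.5
d = 2
color = 'white'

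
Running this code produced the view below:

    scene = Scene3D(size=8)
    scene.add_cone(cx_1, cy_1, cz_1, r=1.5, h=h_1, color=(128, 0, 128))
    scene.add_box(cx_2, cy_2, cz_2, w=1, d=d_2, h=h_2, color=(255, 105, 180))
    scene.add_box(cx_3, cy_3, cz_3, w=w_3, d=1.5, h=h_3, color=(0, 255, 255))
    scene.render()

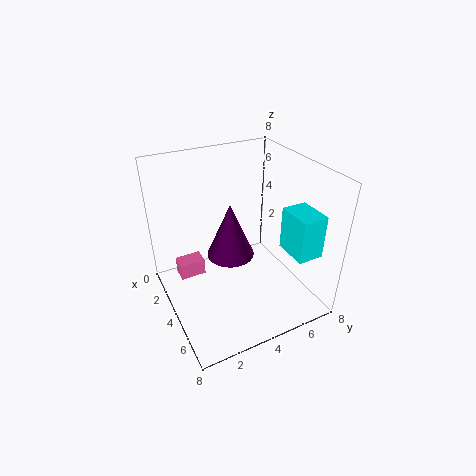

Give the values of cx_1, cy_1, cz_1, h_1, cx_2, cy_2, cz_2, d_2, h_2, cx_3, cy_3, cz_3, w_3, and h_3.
cx_1 = 2
cy_1 = 4.5
cz_1 = 1.5
h_1 = 3.5
cx_2 = 1.5
cy_2 = 1
cz_2 = 1
d_2 = 1.5
h_2 = 1
cx_3 = 4.5
cy_3 = 6.5
cz_3 = 3
w_3 = 2
h_3 = 2.5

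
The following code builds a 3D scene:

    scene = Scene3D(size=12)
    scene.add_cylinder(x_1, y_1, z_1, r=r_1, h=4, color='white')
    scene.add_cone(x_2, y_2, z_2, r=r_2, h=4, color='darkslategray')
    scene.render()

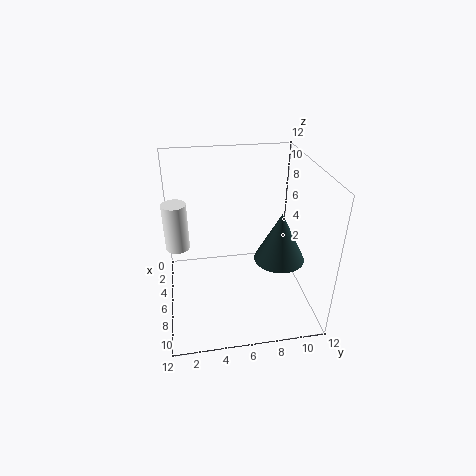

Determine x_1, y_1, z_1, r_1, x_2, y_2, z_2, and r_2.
x_1 = 5; y_1 = 1; z_1 = 5; r_1 = 1; x_2 = 8; y_2 = 9; z_2 = 5; r_2 = 2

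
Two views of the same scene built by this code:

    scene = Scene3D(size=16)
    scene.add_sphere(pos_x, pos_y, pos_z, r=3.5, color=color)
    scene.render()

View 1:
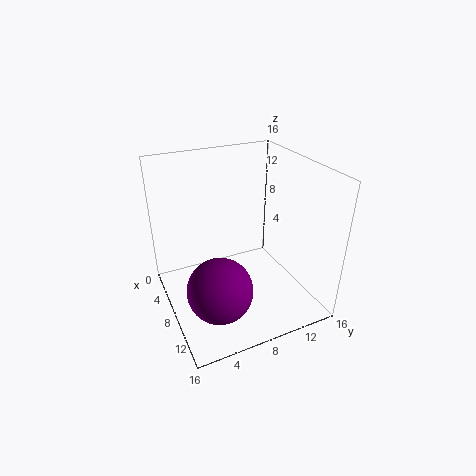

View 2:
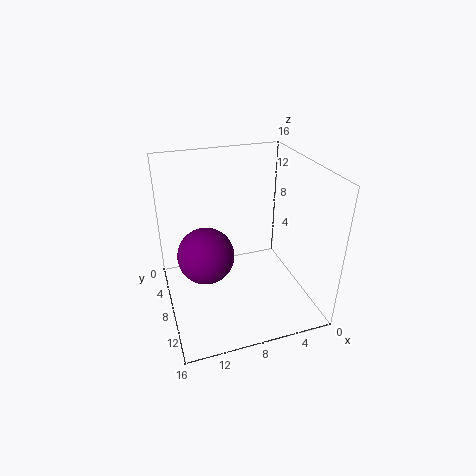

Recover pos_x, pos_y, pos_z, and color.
pos_x = 11, pos_y = 4.5, pos_z = 4, color = 'purple'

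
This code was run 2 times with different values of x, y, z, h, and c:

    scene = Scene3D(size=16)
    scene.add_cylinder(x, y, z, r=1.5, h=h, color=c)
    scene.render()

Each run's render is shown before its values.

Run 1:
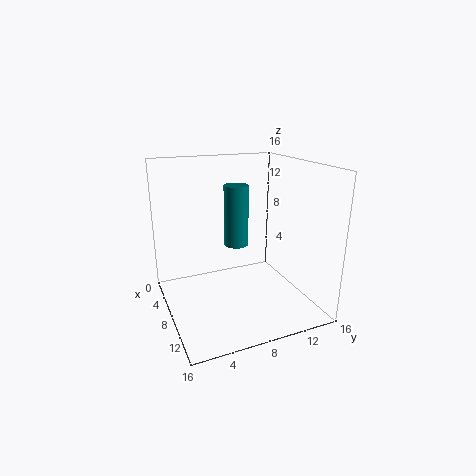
x = 4, y = 9.5, z = 5.5, h = 7.5, c = 'teal'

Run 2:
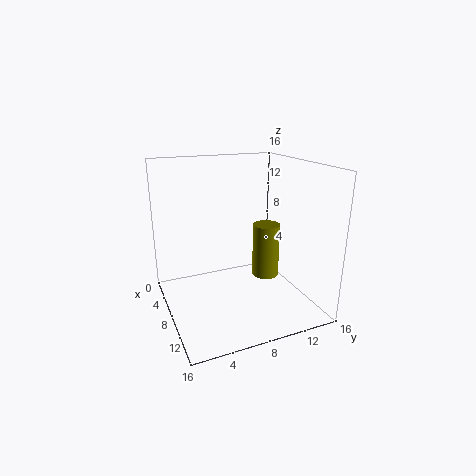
x = 9, y = 11, z = 3.5, h = 6, c = 'olive'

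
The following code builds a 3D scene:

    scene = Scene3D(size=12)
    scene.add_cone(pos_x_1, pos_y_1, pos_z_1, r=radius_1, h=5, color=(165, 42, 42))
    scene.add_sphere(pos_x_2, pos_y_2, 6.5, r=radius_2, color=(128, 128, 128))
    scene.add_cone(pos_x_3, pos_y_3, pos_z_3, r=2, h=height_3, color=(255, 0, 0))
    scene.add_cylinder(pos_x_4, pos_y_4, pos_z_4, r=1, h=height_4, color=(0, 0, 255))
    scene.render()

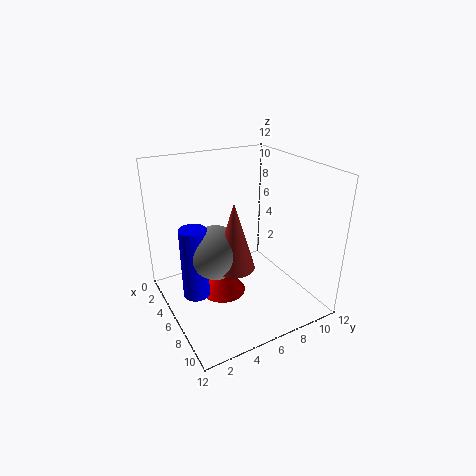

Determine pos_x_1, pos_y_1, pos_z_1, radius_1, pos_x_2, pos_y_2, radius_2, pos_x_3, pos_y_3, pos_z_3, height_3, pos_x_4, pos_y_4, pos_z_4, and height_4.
pos_x_1 = 9; pos_y_1 = 4; pos_z_1 = 5.5; radius_1 = 1.5; pos_x_2 = 8; pos_y_2 = 3; radius_2 = 2; pos_x_3 = 5; pos_y_3 = 5; pos_z_3 = 0.5; height_3 = 3; pos_x_4 = 7.5; pos_y_4 = 1.5; pos_z_4 = 3; height_4 = 5.5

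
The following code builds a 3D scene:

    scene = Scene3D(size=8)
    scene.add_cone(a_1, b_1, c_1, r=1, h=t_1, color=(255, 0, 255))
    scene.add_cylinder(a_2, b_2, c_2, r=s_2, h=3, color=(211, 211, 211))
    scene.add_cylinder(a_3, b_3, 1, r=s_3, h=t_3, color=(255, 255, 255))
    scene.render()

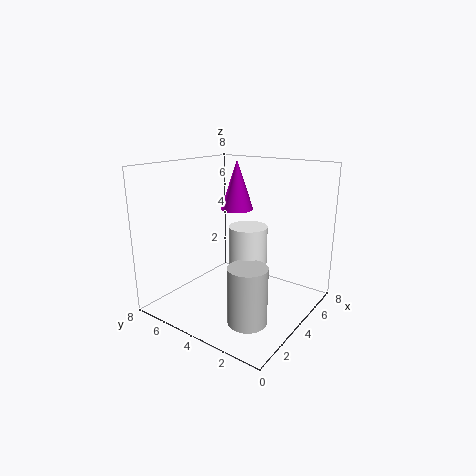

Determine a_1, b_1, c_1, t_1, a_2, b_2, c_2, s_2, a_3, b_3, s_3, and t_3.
a_1 = 6; b_1 = 5.5; c_1 = 5; t_1 = 3; a_2 = 2; b_2 = 2; c_2 = 0.5; s_2 = 1; a_3 = 3.5; b_3 = 3; s_3 = 1; t_3 = 4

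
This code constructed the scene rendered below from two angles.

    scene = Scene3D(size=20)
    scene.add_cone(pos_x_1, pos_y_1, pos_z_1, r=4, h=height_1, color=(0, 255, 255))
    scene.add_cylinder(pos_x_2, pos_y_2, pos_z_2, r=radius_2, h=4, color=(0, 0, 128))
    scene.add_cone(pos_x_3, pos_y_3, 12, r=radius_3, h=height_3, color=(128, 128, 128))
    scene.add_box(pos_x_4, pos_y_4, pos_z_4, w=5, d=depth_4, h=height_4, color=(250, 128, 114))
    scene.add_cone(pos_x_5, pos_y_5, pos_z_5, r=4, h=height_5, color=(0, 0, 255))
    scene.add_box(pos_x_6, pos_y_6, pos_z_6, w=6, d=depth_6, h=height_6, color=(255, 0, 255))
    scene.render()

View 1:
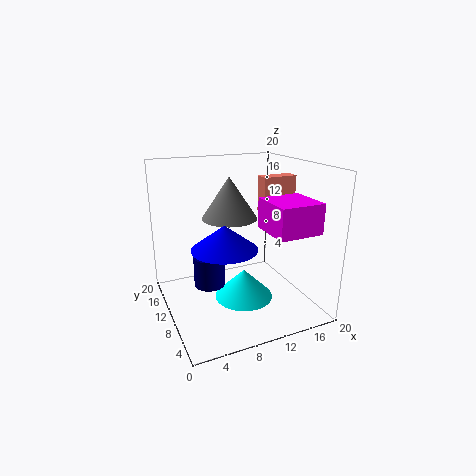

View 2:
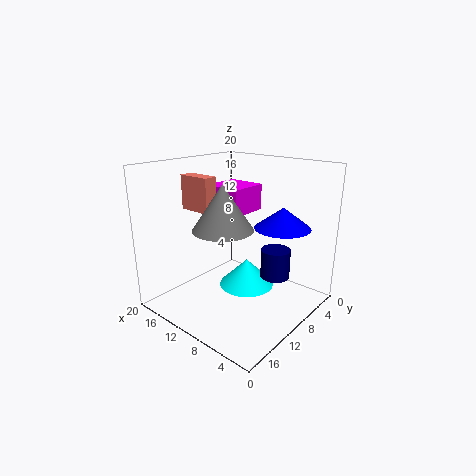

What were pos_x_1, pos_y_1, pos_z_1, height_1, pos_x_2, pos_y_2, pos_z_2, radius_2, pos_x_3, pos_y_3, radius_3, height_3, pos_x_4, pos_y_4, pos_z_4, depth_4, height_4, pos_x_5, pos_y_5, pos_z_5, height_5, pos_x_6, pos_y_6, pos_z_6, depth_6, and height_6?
pos_x_1 = 10, pos_y_1 = 8, pos_z_1 = 2, height_1 = 4, pos_x_2 = 5, pos_y_2 = 8, pos_z_2 = 5, radius_2 = 2, pos_x_3 = 10, pos_y_3 = 13, radius_3 = 4, height_3 = 6, pos_x_4 = 14, pos_y_4 = 10, pos_z_4 = 13, depth_4 = 2, height_4 = 5, pos_x_5 = 6, pos_y_5 = 5, pos_z_5 = 11, height_5 = 3, pos_x_6 = 12, pos_y_6 = 2, pos_z_6 = 12, depth_6 = 6, height_6 = 4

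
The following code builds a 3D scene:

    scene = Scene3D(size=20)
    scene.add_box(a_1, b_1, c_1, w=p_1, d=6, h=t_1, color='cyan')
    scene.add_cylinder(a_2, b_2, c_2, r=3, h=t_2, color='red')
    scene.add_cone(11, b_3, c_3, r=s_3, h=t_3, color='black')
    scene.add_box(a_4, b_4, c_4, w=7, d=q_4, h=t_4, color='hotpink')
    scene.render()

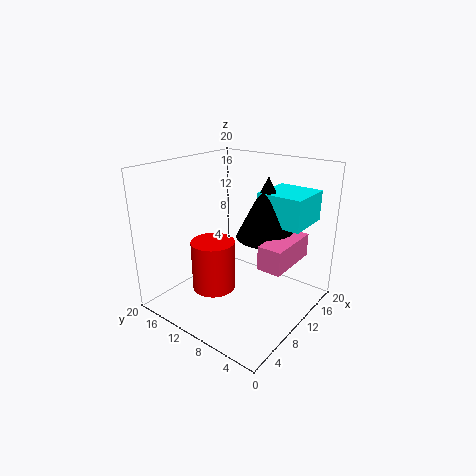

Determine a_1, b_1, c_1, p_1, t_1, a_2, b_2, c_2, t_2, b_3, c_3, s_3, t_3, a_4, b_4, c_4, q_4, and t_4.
a_1 = 10
b_1 = 1
c_1 = 13
p_1 = 6
t_1 = 4
a_2 = 7
b_2 = 12
c_2 = 3
t_2 = 7
b_3 = 6
c_3 = 11
s_3 = 4
t_3 = 8
a_4 = 6
b_4 = 1
c_4 = 9
q_4 = 3
t_4 = 3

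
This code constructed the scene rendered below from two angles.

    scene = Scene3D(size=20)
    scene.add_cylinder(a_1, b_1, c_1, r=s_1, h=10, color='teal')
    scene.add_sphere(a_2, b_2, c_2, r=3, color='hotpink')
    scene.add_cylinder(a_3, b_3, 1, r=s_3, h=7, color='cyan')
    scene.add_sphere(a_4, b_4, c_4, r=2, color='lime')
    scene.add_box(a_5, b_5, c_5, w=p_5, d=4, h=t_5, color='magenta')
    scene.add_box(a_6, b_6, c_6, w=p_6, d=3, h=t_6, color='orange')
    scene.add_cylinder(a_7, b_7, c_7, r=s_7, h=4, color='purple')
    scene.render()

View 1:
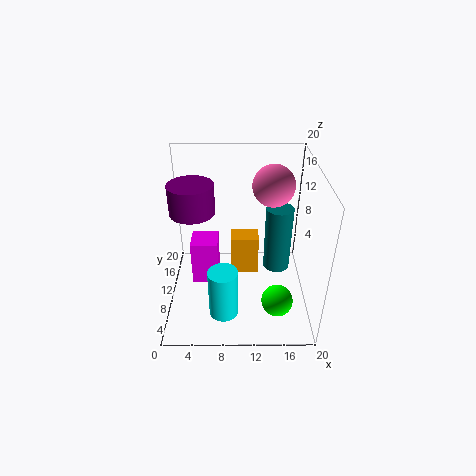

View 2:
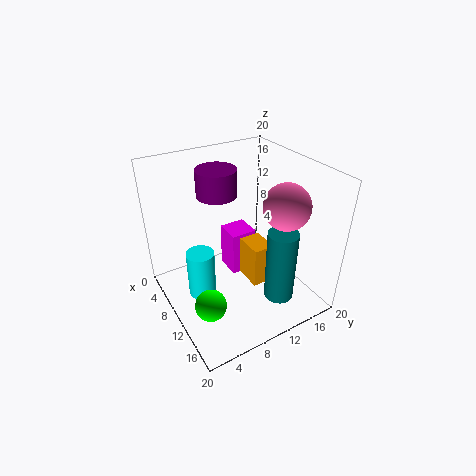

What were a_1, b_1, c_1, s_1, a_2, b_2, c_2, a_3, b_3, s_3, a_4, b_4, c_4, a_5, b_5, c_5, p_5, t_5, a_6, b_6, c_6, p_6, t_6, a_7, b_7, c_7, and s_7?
a_1 = 16; b_1 = 13; c_1 = 3; s_1 = 2; a_2 = 15; b_2 = 14; c_2 = 16; a_3 = 8; b_3 = 5; s_3 = 2; a_4 = 15; b_4 = 3; c_4 = 5; a_5 = 3; b_5 = 11; c_5 = 1; p_5 = 4; t_5 = 7; a_6 = 9; b_6 = 11; c_6 = 3; p_6 = 4; t_6 = 6; a_7 = 4; b_7 = 10; c_7 = 14; s_7 = 3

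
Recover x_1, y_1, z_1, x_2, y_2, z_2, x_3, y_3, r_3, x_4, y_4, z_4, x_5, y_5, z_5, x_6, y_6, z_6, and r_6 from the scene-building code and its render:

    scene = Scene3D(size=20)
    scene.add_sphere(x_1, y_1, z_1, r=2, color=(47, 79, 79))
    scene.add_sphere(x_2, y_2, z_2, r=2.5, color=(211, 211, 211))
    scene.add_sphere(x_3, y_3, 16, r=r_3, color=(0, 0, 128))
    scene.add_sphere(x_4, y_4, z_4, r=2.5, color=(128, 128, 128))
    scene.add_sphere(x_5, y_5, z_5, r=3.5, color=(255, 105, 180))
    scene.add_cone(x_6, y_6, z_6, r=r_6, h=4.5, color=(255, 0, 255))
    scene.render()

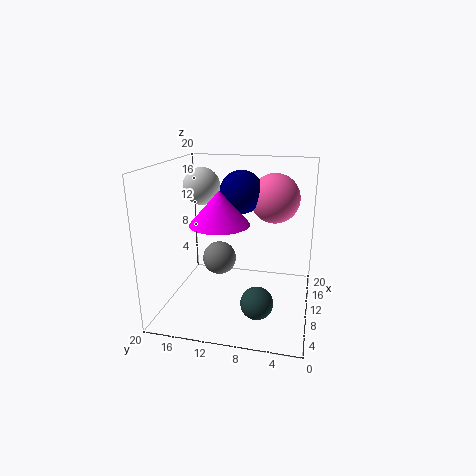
x_1 = 3
y_1 = 6
z_1 = 4.5
x_2 = 10
y_2 = 15
z_2 = 17
x_3 = 12
y_3 = 10
r_3 = 3
x_4 = 12.5
y_4 = 13.5
z_4 = 5.5
x_5 = 13.5
y_5 = 5.5
z_5 = 15
x_6 = 8
y_6 = 12
z_6 = 12.5
r_6 = 4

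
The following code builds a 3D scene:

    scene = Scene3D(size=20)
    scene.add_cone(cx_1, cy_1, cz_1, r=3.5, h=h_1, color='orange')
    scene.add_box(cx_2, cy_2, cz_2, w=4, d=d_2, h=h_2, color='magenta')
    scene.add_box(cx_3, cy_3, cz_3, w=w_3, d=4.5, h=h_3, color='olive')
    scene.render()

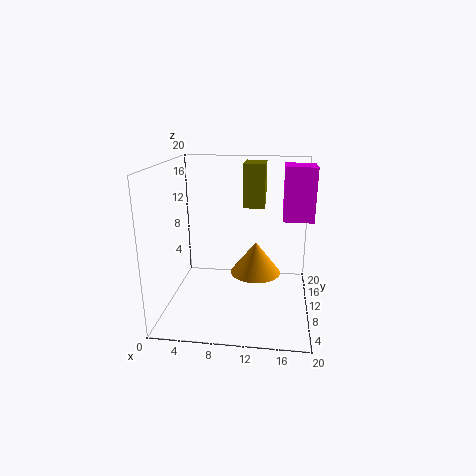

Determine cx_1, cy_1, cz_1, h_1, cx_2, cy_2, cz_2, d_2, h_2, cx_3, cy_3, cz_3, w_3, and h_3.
cx_1 = 12.5
cy_1 = 10
cz_1 = 5
h_1 = 4.5
cx_2 = 16
cy_2 = 8.5
cz_2 = 13
d_2 = 4.5
h_2 = 7
cx_3 = 10.5
cy_3 = 11
cz_3 = 14
w_3 = 3
h_3 = 6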